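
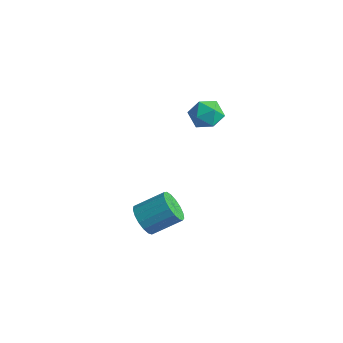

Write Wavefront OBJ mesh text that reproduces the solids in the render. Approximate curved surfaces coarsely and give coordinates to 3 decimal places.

v -1.474 -0.429 -1.94
v -0.975 -0.535 -2.31
v -0.347 0.264 -1.69
v -0.846 0.369 -1.32
v -1.122 -0.311 -2.449
v -0.494 0.488 -1.829
v -1.349 -0.115 -2.471
v -0.722 0.684 -1.851
v -1.605 0.01 -2.372
v -0.978 0.808 -1.752
v -1.831 0.033 -2.174
v -1.204 0.832 -1.554
v -1.976 -0.049 -1.922
v -1.348 0.75 -1.302
v -2.005 -0.218 -1.675
v -1.377 0.581 -1.055
v -1.912 -0.436 -1.488
v -1.285 0.363 -0.868
v -1.719 -0.652 -1.404
v -1.092 0.146 -0.784
v -1.47 -0.817 -1.444
v -0.843 -0.019 -0.824
v -1.222 -0.894 -1.597
v -0.594 -0.095 -0.977
v -1.031 -0.864 -1.828
v -0.404 -0.065 -1.209
v -0.942 -0.734 -2.086
v -0.314 0.065 -1.466
v -1.438 2.189 2.566
v -0.892 2.401 2.828
v -0.908 1.459 2.052
v -0.362 1.671 2.314
v -0.8 1.378 2.679
v -1.128 1.829 2.997
v -0.672 2.031 1.883
v -1 2.482 2.201
v -0.419 2.304 2.406
v -0.498 1.9 2.898
v -1.302 1.96 1.982
v -1.381 1.556 2.474
f 2 1 5
f 2 5 3
f 3 5 6
f 3 6 4
f 5 1 7
f 5 7 6
f 6 7 8
f 6 8 4
f 7 1 9
f 7 9 8
f 8 9 10
f 8 10 4
f 9 1 11
f 9 11 10
f 10 11 12
f 10 12 4
f 11 1 13
f 11 13 12
f 12 13 14
f 12 14 4
f 13 1 15
f 13 15 14
f 14 15 16
f 14 16 4
f 15 1 17
f 15 17 16
f 16 17 18
f 16 18 4
f 17 1 19
f 17 19 18
f 18 19 20
f 18 20 4
f 19 1 21
f 19 21 20
f 20 21 22
f 20 22 4
f 21 1 23
f 21 23 22
f 22 23 24
f 22 24 4
f 23 1 25
f 23 25 24
f 24 25 26
f 24 26 4
f 25 1 27
f 25 27 26
f 26 27 28
f 26 28 4
f 27 1 2
f 27 2 28
f 28 2 3
f 28 3 4
f 29 40 34
f 29 34 30
f 29 30 36
f 29 36 39
f 29 39 40
f 30 34 38
f 34 40 33
f 40 39 31
f 39 36 35
f 36 30 37
f 32 38 33
f 32 33 31
f 32 31 35
f 32 35 37
f 32 37 38
f 33 38 34
f 31 33 40
f 35 31 39
f 37 35 36
f 38 37 30



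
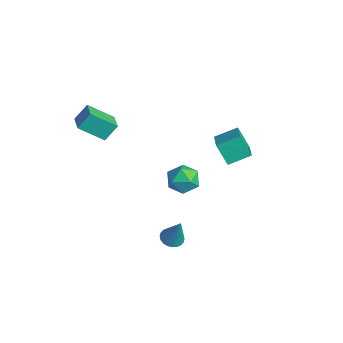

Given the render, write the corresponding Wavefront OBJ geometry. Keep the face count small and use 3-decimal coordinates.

v -4.369 -3.214 2.139
v -4.365 -2.513 2.987
v -3.863 -1.988 1.123
v -3.86 -1.287 1.971
v -3.32 -3.473 2.349
v -3.317 -2.772 3.197
v -2.815 -2.247 1.333
v -2.811 -1.546 2.181
v 2.166 -0.903 -2.719
v 2.572 -0.48 -2.921
v 2.734 -0.697 -1.141
v 2.381 -0.341 -2.87
v 2.157 -0.288 -2.796
v 1.934 -0.328 -2.71
v 1.746 -0.455 -2.626
v 1.623 -0.651 -2.556
v 1.582 -0.885 -2.511
v 1.63 -1.122 -2.497
v 1.759 -1.325 -2.518
v 1.951 -1.464 -2.568
v 2.175 -1.518 -2.642
v 2.397 -1.478 -2.728
v 2.585 -1.35 -2.812
v 2.708 -1.154 -2.882
v 2.749 -0.92 -2.927
v 2.701 -0.683 -2.941
v -0.933 2.847 1.202
v 0.431 2.276 1.865
v -0.682 4.022 1.697
v 0.682 3.451 2.361
v -0.262 3.169 0.099
v 1.102 2.598 0.763
v -0.011 4.344 0.595
v 1.353 3.773 1.258
v 3.274 -0.093 3.175
v 3.697 -0.227 2.411
v 2.583 -1.333 3.009
v 3.006 -1.467 2.245
v 3.45 -1.502 3.008
v 3.877 -0.735 3.11
v 2.403 -0.825 2.31
v 2.83 -0.058 2.412
v 3.158 -0.679 1.876
v 3.806 -1.097 2.308
v 2.474 -0.463 3.112
v 3.122 -0.881 3.544
f 2 4 1
f 5 2 1
f 1 4 3
f 3 5 1
f 2 8 4
f 6 2 5
f 6 8 2
f 4 8 3
f 7 5 3
f 3 8 7
f 7 6 5
f 8 6 7
f 10 9 12
f 10 12 11
f 12 9 13
f 12 13 11
f 13 9 14
f 13 14 11
f 14 9 15
f 14 15 11
f 15 9 16
f 15 16 11
f 16 9 17
f 16 17 11
f 17 9 18
f 17 18 11
f 18 9 19
f 18 19 11
f 19 9 20
f 19 20 11
f 20 9 21
f 20 21 11
f 21 9 22
f 21 22 11
f 22 9 23
f 22 23 11
f 23 9 24
f 23 24 11
f 24 9 25
f 24 25 11
f 25 9 26
f 25 26 11
f 26 9 10
f 26 10 11
f 28 30 27
f 31 28 27
f 27 30 29
f 29 31 27
f 28 34 30
f 32 28 31
f 32 34 28
f 30 34 29
f 33 31 29
f 29 34 33
f 33 32 31
f 34 32 33
f 35 46 40
f 35 40 36
f 35 36 42
f 35 42 45
f 35 45 46
f 36 40 44
f 40 46 39
f 46 45 37
f 45 42 41
f 42 36 43
f 38 44 39
f 38 39 37
f 38 37 41
f 38 41 43
f 38 43 44
f 39 44 40
f 37 39 46
f 41 37 45
f 43 41 42
f 44 43 36



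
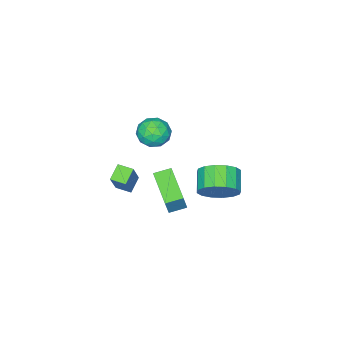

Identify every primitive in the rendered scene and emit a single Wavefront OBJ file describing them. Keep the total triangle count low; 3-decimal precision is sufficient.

v 1.012 4.127 -1.68
v 1.774 3.863 -0.962
v 0.931 3.109 -0.343
v 0.168 3.373 -1.06
v 1.526 4.316 -0.749
v 0.682 3.562 -0.13
v 1.139 4.719 -0.785
v 0.296 3.965 -0.166
v 0.719 4.963 -1.061
v -0.125 4.209 -0.442
v 0.377 4.983 -1.503
v -0.467 4.228 -0.884
v 0.205 4.773 -1.992
v -0.639 4.019 -1.373
v 0.249 4.391 -2.397
v -0.594 3.637 -1.778
v 0.498 3.938 -2.61
v -0.346 3.184 -1.991
v 0.884 3.535 -2.574
v 0.041 2.781 -1.955
v 1.305 3.291 -2.298
v 0.461 2.537 -1.679
v 1.647 3.272 -1.856
v 0.803 2.517 -1.237
v 1.819 3.481 -1.367
v 0.975 2.727 -0.748
v -1.505 -1.544 -2.467
v -0.725 -1.971 -2.06
v -1.935 -2.929 -3.1
v -1.155 -3.356 -2.693
v -1.889 -3.041 -2.129
v -1.623 -2.185 -1.738
v -1.037 -2.715 -3.422
v -0.771 -1.859 -3.031
v -0.436 -2.696 -2.65
v -0.963 -2.897 -1.852
v -1.697 -2.003 -3.308
v -2.224 -2.204 -2.51
v -1.077 -1.636 -2.208
v -1.583 -3.264 -2.952
v -2.014 -3.078 -2.62
v -1.556 -3.33 -2.381
v -1.605 -1.761 -2.019
v -1.147 -2.013 -1.78
v -1.831 -2.641 -1.82
v -1.513 -2.887 -3.38
v -1.055 -3.139 -3.141
v -1.104 -1.57 -2.779
v -0.646 -1.822 -2.54
v -0.829 -2.259 -3.34
v -0.449 -2.313 -2.316
v -0.702 -3.127 -2.688
v -0.632 -2.75 -3.116
v -0.476 -2.247 -2.886
v -0.759 -2.431 -1.846
v -1.012 -3.245 -2.218
v -1.443 -3.06 -1.887
v -1.287 -2.556 -1.657
v -0.589 -2.857 -2.193
v -1.648 -1.655 -2.942
v -1.901 -2.469 -3.314
v -1.373 -2.344 -3.503
v -1.217 -1.84 -3.273
v -1.958 -1.773 -2.472
v -2.211 -2.587 -2.844
v -2.184 -2.653 -2.274
v -2.028 -2.15 -2.044
v -2.071 -2.043 -2.967
v 1 1.222 -2.4
v 1.475 1.42 -1.195
v 1.945 2.909 -3.049
v 2.42 3.107 -1.844
v 1.76 0.713 -2.616
v 2.235 0.911 -1.411
v 2.705 2.4 -3.265
v 3.18 2.598 -2.06
v 1.553 -1.832 -3.603
v 2.393 -1.367 -2.034
v 1.262 -1.037 -3.683
v 2.102 -0.572 -2.114
v 2.358 -1.588 -4.106
v 3.198 -1.123 -2.537
v 2.067 -0.793 -4.186
v 2.907 -0.328 -2.617
f 2 1 5
f 2 5 3
f 3 5 6
f 3 6 4
f 5 1 7
f 5 7 6
f 6 7 8
f 6 8 4
f 7 1 9
f 7 9 8
f 8 9 10
f 8 10 4
f 9 1 11
f 9 11 10
f 10 11 12
f 10 12 4
f 11 1 13
f 11 13 12
f 12 13 14
f 12 14 4
f 13 1 15
f 13 15 14
f 14 15 16
f 14 16 4
f 15 1 17
f 15 17 16
f 16 17 18
f 16 18 4
f 17 1 19
f 17 19 18
f 18 19 20
f 18 20 4
f 19 1 21
f 19 21 20
f 20 21 22
f 20 22 4
f 21 1 23
f 21 23 22
f 22 23 24
f 22 24 4
f 23 1 25
f 23 25 24
f 24 25 26
f 24 26 4
f 25 1 2
f 25 2 26
f 26 2 3
f 26 3 4
f 27 64 43
f 64 38 67
f 43 67 32
f 64 67 43
f 27 43 39
f 43 32 44
f 39 44 28
f 43 44 39
f 27 39 48
f 39 28 49
f 48 49 34
f 39 49 48
f 27 48 60
f 48 34 63
f 60 63 37
f 48 63 60
f 27 60 64
f 60 37 68
f 64 68 38
f 60 68 64
f 28 44 55
f 44 32 58
f 55 58 36
f 44 58 55
f 32 67 45
f 67 38 66
f 45 66 31
f 67 66 45
f 38 68 65
f 68 37 61
f 65 61 29
f 68 61 65
f 37 63 62
f 63 34 50
f 62 50 33
f 63 50 62
f 34 49 54
f 49 28 51
f 54 51 35
f 49 51 54
f 30 56 42
f 56 36 57
f 42 57 31
f 56 57 42
f 30 42 40
f 42 31 41
f 40 41 29
f 42 41 40
f 30 40 47
f 40 29 46
f 47 46 33
f 40 46 47
f 30 47 52
f 47 33 53
f 52 53 35
f 47 53 52
f 30 52 56
f 52 35 59
f 56 59 36
f 52 59 56
f 31 57 45
f 57 36 58
f 45 58 32
f 57 58 45
f 29 41 65
f 41 31 66
f 65 66 38
f 41 66 65
f 33 46 62
f 46 29 61
f 62 61 37
f 46 61 62
f 35 53 54
f 53 33 50
f 54 50 34
f 53 50 54
f 36 59 55
f 59 35 51
f 55 51 28
f 59 51 55
f 70 72 69
f 73 70 69
f 69 72 71
f 71 73 69
f 70 76 72
f 74 70 73
f 74 76 70
f 72 76 71
f 75 73 71
f 71 76 75
f 75 74 73
f 76 74 75
f 78 80 77
f 81 78 77
f 77 80 79
f 79 81 77
f 78 84 80
f 82 78 81
f 82 84 78
f 80 84 79
f 83 81 79
f 79 84 83
f 83 82 81
f 84 82 83



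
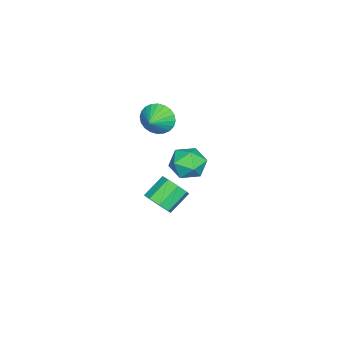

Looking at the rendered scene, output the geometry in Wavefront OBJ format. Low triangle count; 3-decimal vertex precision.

v 1.232 0.188 -2.64
v 1.645 -0.047 -1.997
v 0.701 0.536 -1.177
v 0.288 0.772 -1.82
v 1.816 0.506 -2.195
v 0.872 1.09 -1.375
v 1.644 0.874 -2.654
v 0.7 1.457 -1.834
v 1.231 0.839 -3.105
v 0.287 1.423 -2.284
v 0.819 0.424 -3.283
v -0.125 1.007 -2.463
v 0.648 -0.13 -3.085
v -0.296 0.454 -2.265
v 0.82 -0.497 -2.626
v -0.124 0.086 -1.806
v 1.233 -0.463 -2.176
v 0.289 0.121 -1.355
v 1.44 0.301 3.54
v 1.716 0.699 2.817
v 2.42 0.239 3.88
v 1.662 0.964 3.022
v 1.573 1.128 3.306
v 1.465 1.167 3.625
v 1.353 1.073 3.932
v 1.253 0.862 4.178
v 1.183 0.565 4.328
v 1.151 0.229 4.357
v 1.163 -0.097 4.262
v 1.218 -0.362 4.057
v 1.306 -0.526 3.773
v 1.414 -0.564 3.454
v 1.527 -0.471 3.148
v 1.626 -0.26 2.901
v 1.697 0.037 2.752
v 1.728 0.374 2.722
v 2.925 2.842 1.277
v 3.446 2.706 2.068
v 2.014 1.654 1.672
v 2.535 1.518 2.463
v 1.986 2.296 2.38
v 2.548 3.031 2.136
v 2.912 1.329 1.604
v 3.474 2.064 1.36
v 3.438 1.771 2.27
v 2.865 2.369 2.75
v 2.595 1.991 0.99
v 2.022 2.589 1.47
f 2 1 5
f 2 5 3
f 3 5 6
f 3 6 4
f 5 1 7
f 5 7 6
f 6 7 8
f 6 8 4
f 7 1 9
f 7 9 8
f 8 9 10
f 8 10 4
f 9 1 11
f 9 11 10
f 10 11 12
f 10 12 4
f 11 1 13
f 11 13 12
f 12 13 14
f 12 14 4
f 13 1 15
f 13 15 14
f 14 15 16
f 14 16 4
f 15 1 17
f 15 17 16
f 16 17 18
f 16 18 4
f 17 1 2
f 17 2 18
f 18 2 3
f 18 3 4
f 20 19 22
f 20 22 21
f 22 19 23
f 22 23 21
f 23 19 24
f 23 24 21
f 24 19 25
f 24 25 21
f 25 19 26
f 25 26 21
f 26 19 27
f 26 27 21
f 27 19 28
f 27 28 21
f 28 19 29
f 28 29 21
f 29 19 30
f 29 30 21
f 30 19 31
f 30 31 21
f 31 19 32
f 31 32 21
f 32 19 33
f 32 33 21
f 33 19 34
f 33 34 21
f 34 19 35
f 34 35 21
f 35 19 36
f 35 36 21
f 36 19 20
f 36 20 21
f 37 48 42
f 37 42 38
f 37 38 44
f 37 44 47
f 37 47 48
f 38 42 46
f 42 48 41
f 48 47 39
f 47 44 43
f 44 38 45
f 40 46 41
f 40 41 39
f 40 39 43
f 40 43 45
f 40 45 46
f 41 46 42
f 39 41 48
f 43 39 47
f 45 43 44
f 46 45 38



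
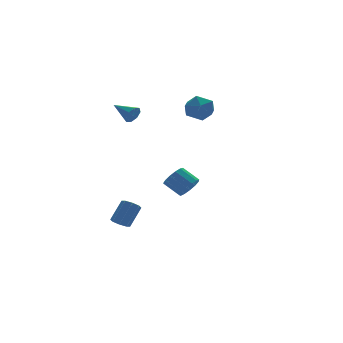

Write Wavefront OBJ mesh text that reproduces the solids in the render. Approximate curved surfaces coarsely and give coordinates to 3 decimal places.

v 0.3 2.072 3.634
v 0.833 2.749 3.644
v 1.327 1.271 3.136
v 1.86 1.948 3.146
v 1.588 1.602 3.888
v 0.953 2.097 4.195
v 1.207 1.923 2.585
v 0.572 2.418 2.892
v 1.393 2.657 2.996
v 1.629 2.459 3.801
v 0.531 1.561 2.979
v 0.767 1.363 3.784
v -1.238 -0.994 -0.533
v -1.044 -1.324 0.017
v -1.489 -0.577 0.623
v -1.682 -0.246 0.073
v -0.763 -1.087 -0.069
v -1.208 -0.34 0.537
v -0.633 -0.82 -0.303
v -1.078 -0.073 0.304
v -0.694 -0.609 -0.609
v -1.139 0.139 -0.003
v -0.929 -0.519 -0.891
v -1.374 0.228 -0.285
v -1.261 -0.58 -1.06
v -1.706 0.167 -0.454
v -1.586 -0.773 -1.061
v -2.031 -0.025 -0.455
v -1.8 -1.035 -0.895
v -2.245 -0.288 -0.289
v -1.836 -1.284 -0.614
v -2.281 -0.537 -0.007
v -1.681 -1.441 -0.307
v -2.126 -0.694 0.299
v -1.386 -1.456 -0.072
v -1.831 -0.709 0.534
v -3.326 1.992 -3.457
v -2.939 2.08 -3.793
v -2.147 2.395 -2.799
v -2.534 2.308 -2.463
v -3.157 2.405 -3.723
v -2.364 2.721 -2.729
v -3.474 2.489 -3.498
v -2.681 2.805 -2.503
v -3.704 2.282 -3.248
v -2.912 2.598 -2.254
v -3.713 1.905 -3.121
v -2.921 2.22 -2.127
v -3.496 1.579 -3.191
v -2.703 1.895 -2.197
v -3.179 1.495 -3.417
v -2.386 1.811 -2.422
v -2.948 1.702 -3.666
v -2.156 2.018 -2.672
v -2.621 1.937 3.543
v -2.274 1.925 3.943
v -3.059 3.043 3.957
v -2.124 2.107 3.614
v -2.265 2.19 3.242
v -2.615 2.124 3.047
v -2.968 1.949 3.143
v -3.118 1.766 3.473
v -2.976 1.684 3.844
v -2.627 1.749 4.039
f 1 12 6
f 1 6 2
f 1 2 8
f 1 8 11
f 1 11 12
f 2 6 10
f 6 12 5
f 12 11 3
f 11 8 7
f 8 2 9
f 4 10 5
f 4 5 3
f 4 3 7
f 4 7 9
f 4 9 10
f 5 10 6
f 3 5 12
f 7 3 11
f 9 7 8
f 10 9 2
f 14 13 17
f 14 17 15
f 15 17 18
f 15 18 16
f 17 13 19
f 17 19 18
f 18 19 20
f 18 20 16
f 19 13 21
f 19 21 20
f 20 21 22
f 20 22 16
f 21 13 23
f 21 23 22
f 22 23 24
f 22 24 16
f 23 13 25
f 23 25 24
f 24 25 26
f 24 26 16
f 25 13 27
f 25 27 26
f 26 27 28
f 26 28 16
f 27 13 29
f 27 29 28
f 28 29 30
f 28 30 16
f 29 13 31
f 29 31 30
f 30 31 32
f 30 32 16
f 31 13 33
f 31 33 32
f 32 33 34
f 32 34 16
f 33 13 35
f 33 35 34
f 34 35 36
f 34 36 16
f 35 13 14
f 35 14 36
f 36 14 15
f 36 15 16
f 38 37 41
f 38 41 39
f 39 41 42
f 39 42 40
f 41 37 43
f 41 43 42
f 42 43 44
f 42 44 40
f 43 37 45
f 43 45 44
f 44 45 46
f 44 46 40
f 45 37 47
f 45 47 46
f 46 47 48
f 46 48 40
f 47 37 49
f 47 49 48
f 48 49 50
f 48 50 40
f 49 37 51
f 49 51 50
f 50 51 52
f 50 52 40
f 51 37 53
f 51 53 52
f 52 53 54
f 52 54 40
f 53 37 38
f 53 38 54
f 54 38 39
f 54 39 40
f 56 55 58
f 56 58 57
f 58 55 59
f 58 59 57
f 59 55 60
f 59 60 57
f 60 55 61
f 60 61 57
f 61 55 62
f 61 62 57
f 62 55 63
f 62 63 57
f 63 55 64
f 63 64 57
f 64 55 56
f 64 56 57



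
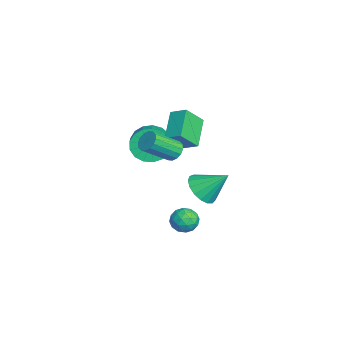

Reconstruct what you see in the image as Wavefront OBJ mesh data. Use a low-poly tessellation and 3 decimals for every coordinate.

v -0.18 -0.505 2.281
v -1.511 -0.132 3.199
v -0.62 0.332 1.303
v -1.952 0.704 2.221
v 0.272 0.176 2.659
v -1.06 0.548 3.577
v -0.169 1.012 1.681
v -1.5 1.385 2.599
v 1.074 -0.191 2.181
v 1.407 0.178 2.48
v 1.88 -1.061 3.479
v 1.546 -1.429 3.179
v 1.14 0.186 2.616
v 1.612 -1.053 3.615
v 0.855 0.094 2.636
v 1.327 -1.145 3.635
v 0.629 -0.075 2.534
v 1.101 -1.314 3.533
v 0.522 -0.275 2.337
v 0.994 -1.514 3.336
v 0.563 -0.452 2.098
v 1.035 -1.691 3.097
v 0.74 -0.559 1.881
v 1.213 -1.798 2.88
v 1.008 -0.567 1.745
v 1.48 -1.806 2.744
v 1.293 -0.475 1.725
v 1.765 -1.714 2.724
v 1.519 -0.306 1.827
v 1.991 -1.545 2.826
v 1.626 -0.106 2.024
v 2.098 -1.345 3.023
v 1.585 0.071 2.263
v 2.057 -1.168 3.262
v 0.769 0.576 -2.343
v 1.393 0.845 -2.598
v 1.347 -0.345 -1.902
v 1.971 -0.076 -2.157
v 1.629 0.256 -1.61
v 1.272 0.826 -1.883
v 1.468 -0.326 -2.617
v 1.111 0.244 -2.89
v 1.825 0.288 -2.767
v 1.924 0.647 -2.145
v 0.816 -0.147 -2.355
v 0.915 0.212 -1.733
v 1.03 0.792 -2.509
v 1.71 -0.292 -1.991
v 1.508 -0.096 -1.669
v 1.875 0.062 -1.819
v 0.959 0.78 -2.089
v 1.326 0.938 -2.239
v 1.464 0.592 -1.658
v 1.414 -0.438 -2.261
v 1.781 -0.28 -2.411
v 0.865 0.438 -2.681
v 1.232 0.596 -2.831
v 1.276 -0.092 -2.842
v 1.651 0.622 -2.759
v 1.991 0.08 -2.499
v 1.695 -0.066 -2.77
v 1.485 0.268 -2.93
v 1.709 0.834 -2.393
v 2.049 0.292 -2.134
v 1.848 0.487 -1.812
v 1.638 0.822 -1.973
v 1.963 0.506 -2.492
v 0.691 0.208 -2.366
v 1.031 -0.334 -2.107
v 1.102 -0.322 -2.527
v 0.892 0.013 -2.688
v 0.749 0.42 -2.001
v 1.089 -0.122 -1.741
v 1.255 0.232 -1.57
v 1.045 0.566 -1.73
v 0.777 -0.006 -2.008
v 2.77 0.889 0.688
v 3.279 1.305 0.074
v 3.11 2.011 1.732
v 2.888 1.476 0.017
v 2.47 1.513 0.114
v 2.121 1.407 0.342
v 1.92 1.182 0.65
v 1.914 0.89 0.966
v 2.104 0.597 1.219
v 2.447 0.372 1.35
v 2.863 0.264 1.33
v 3.259 0.3 1.163
v 3.542 0.471 0.887
v 3.649 0.737 0.565
v 3.554 1.038 0.272
v -3.566 -0.895 0.046
v -3.188 -0.349 -0.674
v -1.396 -0.498 0.153
v -1.774 -1.045 0.874
v -3.312 -0.035 -0.349
v -1.52 -0.184 0.479
v -3.495 0.082 0.067
v -1.702 -0.067 0.895
v -3.693 -0.025 0.478
v -1.901 -0.174 1.306
v -3.863 -0.331 0.79
v -2.071 -0.48 1.618
v -3.965 -0.767 0.932
v -2.172 -0.916 1.76
v -3.975 -1.232 0.871
v -2.183 -1.381 1.699
v -3.892 -1.62 0.621
v -2.099 -1.769 1.448
v -3.734 -1.842 0.239
v -1.941 -1.991 1.067
v -3.538 -1.847 -0.187
v -1.745 -1.996 0.641
v -3.348 -1.634 -0.56
v -1.555 -1.783 0.268
v -3.208 -1.252 -0.794
v -1.416 -1.401 0.034
v -3.15 -0.789 -0.835
v -1.358 -0.938 -0.007
f 2 4 1
f 5 2 1
f 1 4 3
f 3 5 1
f 2 8 4
f 6 2 5
f 6 8 2
f 4 8 3
f 7 5 3
f 3 8 7
f 7 6 5
f 8 6 7
f 10 9 13
f 10 13 11
f 11 13 14
f 11 14 12
f 13 9 15
f 13 15 14
f 14 15 16
f 14 16 12
f 15 9 17
f 15 17 16
f 16 17 18
f 16 18 12
f 17 9 19
f 17 19 18
f 18 19 20
f 18 20 12
f 19 9 21
f 19 21 20
f 20 21 22
f 20 22 12
f 21 9 23
f 21 23 22
f 22 23 24
f 22 24 12
f 23 9 25
f 23 25 24
f 24 25 26
f 24 26 12
f 25 9 27
f 25 27 26
f 26 27 28
f 26 28 12
f 27 9 29
f 27 29 28
f 28 29 30
f 28 30 12
f 29 9 31
f 29 31 30
f 30 31 32
f 30 32 12
f 31 9 33
f 31 33 32
f 32 33 34
f 32 34 12
f 33 9 10
f 33 10 34
f 34 10 11
f 34 11 12
f 35 72 51
f 72 46 75
f 51 75 40
f 72 75 51
f 35 51 47
f 51 40 52
f 47 52 36
f 51 52 47
f 35 47 56
f 47 36 57
f 56 57 42
f 47 57 56
f 35 56 68
f 56 42 71
f 68 71 45
f 56 71 68
f 35 68 72
f 68 45 76
f 72 76 46
f 68 76 72
f 36 52 63
f 52 40 66
f 63 66 44
f 52 66 63
f 40 75 53
f 75 46 74
f 53 74 39
f 75 74 53
f 46 76 73
f 76 45 69
f 73 69 37
f 76 69 73
f 45 71 70
f 71 42 58
f 70 58 41
f 71 58 70
f 42 57 62
f 57 36 59
f 62 59 43
f 57 59 62
f 38 64 50
f 64 44 65
f 50 65 39
f 64 65 50
f 38 50 48
f 50 39 49
f 48 49 37
f 50 49 48
f 38 48 55
f 48 37 54
f 55 54 41
f 48 54 55
f 38 55 60
f 55 41 61
f 60 61 43
f 55 61 60
f 38 60 64
f 60 43 67
f 64 67 44
f 60 67 64
f 39 65 53
f 65 44 66
f 53 66 40
f 65 66 53
f 37 49 73
f 49 39 74
f 73 74 46
f 49 74 73
f 41 54 70
f 54 37 69
f 70 69 45
f 54 69 70
f 43 61 62
f 61 41 58
f 62 58 42
f 61 58 62
f 44 67 63
f 67 43 59
f 63 59 36
f 67 59 63
f 78 77 80
f 78 80 79
f 80 77 81
f 80 81 79
f 81 77 82
f 81 82 79
f 82 77 83
f 82 83 79
f 83 77 84
f 83 84 79
f 84 77 85
f 84 85 79
f 85 77 86
f 85 86 79
f 86 77 87
f 86 87 79
f 87 77 88
f 87 88 79
f 88 77 89
f 88 89 79
f 89 77 90
f 89 90 79
f 90 77 91
f 90 91 79
f 91 77 78
f 91 78 79
f 93 92 96
f 93 96 94
f 94 96 97
f 94 97 95
f 96 92 98
f 96 98 97
f 97 98 99
f 97 99 95
f 98 92 100
f 98 100 99
f 99 100 101
f 99 101 95
f 100 92 102
f 100 102 101
f 101 102 103
f 101 103 95
f 102 92 104
f 102 104 103
f 103 104 105
f 103 105 95
f 104 92 106
f 104 106 105
f 105 106 107
f 105 107 95
f 106 92 108
f 106 108 107
f 107 108 109
f 107 109 95
f 108 92 110
f 108 110 109
f 109 110 111
f 109 111 95
f 110 92 112
f 110 112 111
f 111 112 113
f 111 113 95
f 112 92 114
f 112 114 113
f 113 114 115
f 113 115 95
f 114 92 116
f 114 116 115
f 115 116 117
f 115 117 95
f 116 92 118
f 116 118 117
f 117 118 119
f 117 119 95
f 118 92 93
f 118 93 119
f 119 93 94
f 119 94 95



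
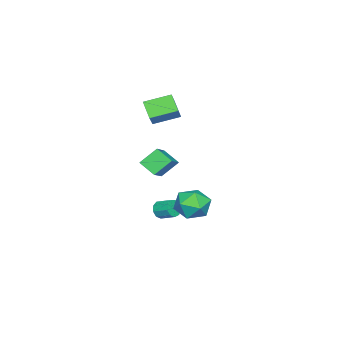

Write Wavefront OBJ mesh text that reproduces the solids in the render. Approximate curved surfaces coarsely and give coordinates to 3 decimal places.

v -2.322 -1.962 2.498
v -2.911 -2.658 3.353
v -3.198 -0.644 2.966
v -3.787 -1.34 3.821
v -1.273 -1.62 3.499
v -1.862 -2.316 4.354
v -2.149 -0.302 3.967
v -2.738 -0.998 4.822
v -1.188 0.201 0.495
v -1.34 -0.76 1.128
v 0.524 0.619 1.543
v 0.372 -0.341 2.175
v -0.472 -0.499 -0.395
v -0.624 -1.459 0.237
v 1.24 -0.08 0.652
v 1.088 -1.041 1.285
v -1.552 -1.147 -3.788
v -1.276 -0.949 -4.294
v -1.173 -0.034 -3.879
v -1.448 -0.233 -3.372
v -1.688 -0.889 -4.323
v -1.584 0.026 -3.908
v -2.036 -0.95 -4.101
v -1.933 -0.035 -3.686
v -2.158 -1.103 -3.733
v -2.054 -0.189 -3.317
v -1.996 -1.278 -3.39
v -1.892 -0.363 -2.975
v -1.626 -1.391 -3.233
v -1.522 -0.476 -2.818
v -1.222 -1.39 -3.336
v -1.118 -0.475 -2.921
v -0.972 -1.276 -3.65
v -0.868 -0.361 -3.235
v -0.993 -1.101 -4.029
v -0.889 -0.187 -3.613
v 0.944 2.86 -1.937
v 1.624 2.836 -1.042
v 0.256 1.244 -1.458
v 0.936 1.22 -0.563
v 0.089 1.959 -0.606
v 0.514 2.958 -0.902
v 1.366 1.122 -1.598
v 1.791 2.121 -1.894
v 1.885 1.762 -0.832
v 1.096 2.279 -0.219
v 0.784 1.801 -2.281
v -0.005 2.318 -1.668
f 2 4 1
f 5 2 1
f 1 4 3
f 3 5 1
f 2 8 4
f 6 2 5
f 6 8 2
f 4 8 3
f 7 5 3
f 3 8 7
f 7 6 5
f 8 6 7
f 10 12 9
f 13 10 9
f 9 12 11
f 11 13 9
f 10 16 12
f 14 10 13
f 14 16 10
f 12 16 11
f 15 13 11
f 11 16 15
f 15 14 13
f 16 14 15
f 18 17 21
f 18 21 19
f 19 21 22
f 19 22 20
f 21 17 23
f 21 23 22
f 22 23 24
f 22 24 20
f 23 17 25
f 23 25 24
f 24 25 26
f 24 26 20
f 25 17 27
f 25 27 26
f 26 27 28
f 26 28 20
f 27 17 29
f 27 29 28
f 28 29 30
f 28 30 20
f 29 17 31
f 29 31 30
f 30 31 32
f 30 32 20
f 31 17 33
f 31 33 32
f 32 33 34
f 32 34 20
f 33 17 35
f 33 35 34
f 34 35 36
f 34 36 20
f 35 17 18
f 35 18 36
f 36 18 19
f 36 19 20
f 37 48 42
f 37 42 38
f 37 38 44
f 37 44 47
f 37 47 48
f 38 42 46
f 42 48 41
f 48 47 39
f 47 44 43
f 44 38 45
f 40 46 41
f 40 41 39
f 40 39 43
f 40 43 45
f 40 45 46
f 41 46 42
f 39 41 48
f 43 39 47
f 45 43 44
f 46 45 38



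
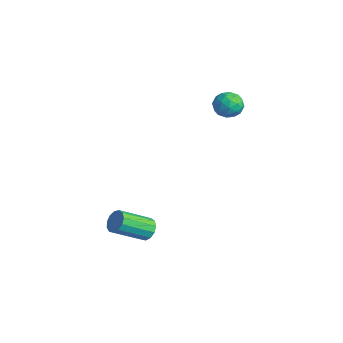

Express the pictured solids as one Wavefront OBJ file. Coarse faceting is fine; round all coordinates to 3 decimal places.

v 0.156 -2.413 -1.861
v 0.504 -2.195 -1.495
v 0.432 -3.53 -0.633
v 0.084 -3.747 -0.999
v 0.219 -2.119 -1.4
v 0.147 -3.454 -0.539
v -0.086 -2.136 -1.452
v -0.158 -3.47 -0.59
v -0.314 -2.241 -1.633
v -0.386 -3.575 -0.772
v -0.393 -2.4 -1.887
v -0.465 -3.735 -1.026
v -0.298 -2.563 -2.132
v -0.37 -3.898 -1.271
v -0.059 -2.679 -2.291
v -0.13 -4.014 -1.43
v 0.249 -2.71 -2.314
v 0.177 -4.045 -1.453
v 0.527 -2.647 -2.192
v 0.455 -3.981 -1.331
v 0.687 -2.509 -1.966
v 0.615 -3.844 -1.104
v 0.679 -2.341 -1.705
v 0.607 -3.675 -0.844
v -2.196 2.265 3.264
v -1.627 2.417 3.612
v -1.633 1.523 2.668
v -1.064 1.675 3.016
v -1.579 1.35 3.327
v -1.927 1.809 3.695
v -1.333 2.131 2.585
v -1.681 2.59 2.953
v -1.094 2.334 3.192
v -1.246 1.851 3.651
v -2.014 2.089 2.629
v -2.166 1.606 3.088
v -1.961 2.406 3.49
v -1.299 1.534 2.79
v -1.602 1.343 2.973
v -1.268 1.432 3.177
v -2.137 2.049 3.539
v -1.803 2.138 3.744
v -1.774 1.51 3.576
v -1.457 1.802 2.536
v -1.123 1.891 2.741
v -1.992 2.508 3.103
v -1.658 2.597 3.307
v -1.486 2.43 2.704
v -1.313 2.447 3.448
v -0.983 2.011 3.098
v -1.141 2.279 2.844
v -1.345 2.549 3.06
v -1.403 2.163 3.718
v -1.072 1.727 3.367
v -1.374 1.536 3.55
v -1.579 1.805 3.767
v -1.089 2.114 3.471
v -2.188 2.213 2.913
v -1.857 1.777 2.562
v -1.681 2.135 2.513
v -1.886 2.404 2.73
v -2.277 1.929 3.182
v -1.947 1.493 2.832
v -1.915 1.391 3.22
v -2.119 1.661 3.436
v -2.171 1.826 2.809
f 2 1 5
f 2 5 3
f 3 5 6
f 3 6 4
f 5 1 7
f 5 7 6
f 6 7 8
f 6 8 4
f 7 1 9
f 7 9 8
f 8 9 10
f 8 10 4
f 9 1 11
f 9 11 10
f 10 11 12
f 10 12 4
f 11 1 13
f 11 13 12
f 12 13 14
f 12 14 4
f 13 1 15
f 13 15 14
f 14 15 16
f 14 16 4
f 15 1 17
f 15 17 16
f 16 17 18
f 16 18 4
f 17 1 19
f 17 19 18
f 18 19 20
f 18 20 4
f 19 1 21
f 19 21 20
f 20 21 22
f 20 22 4
f 21 1 23
f 21 23 22
f 22 23 24
f 22 24 4
f 23 1 2
f 23 2 24
f 24 2 3
f 24 3 4
f 25 62 41
f 62 36 65
f 41 65 30
f 62 65 41
f 25 41 37
f 41 30 42
f 37 42 26
f 41 42 37
f 25 37 46
f 37 26 47
f 46 47 32
f 37 47 46
f 25 46 58
f 46 32 61
f 58 61 35
f 46 61 58
f 25 58 62
f 58 35 66
f 62 66 36
f 58 66 62
f 26 42 53
f 42 30 56
f 53 56 34
f 42 56 53
f 30 65 43
f 65 36 64
f 43 64 29
f 65 64 43
f 36 66 63
f 66 35 59
f 63 59 27
f 66 59 63
f 35 61 60
f 61 32 48
f 60 48 31
f 61 48 60
f 32 47 52
f 47 26 49
f 52 49 33
f 47 49 52
f 28 54 40
f 54 34 55
f 40 55 29
f 54 55 40
f 28 40 38
f 40 29 39
f 38 39 27
f 40 39 38
f 28 38 45
f 38 27 44
f 45 44 31
f 38 44 45
f 28 45 50
f 45 31 51
f 50 51 33
f 45 51 50
f 28 50 54
f 50 33 57
f 54 57 34
f 50 57 54
f 29 55 43
f 55 34 56
f 43 56 30
f 55 56 43
f 27 39 63
f 39 29 64
f 63 64 36
f 39 64 63
f 31 44 60
f 44 27 59
f 60 59 35
f 44 59 60
f 33 51 52
f 51 31 48
f 52 48 32
f 51 48 52
f 34 57 53
f 57 33 49
f 53 49 26
f 57 49 53



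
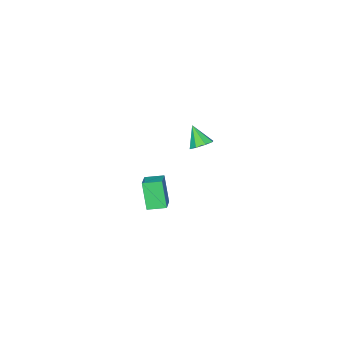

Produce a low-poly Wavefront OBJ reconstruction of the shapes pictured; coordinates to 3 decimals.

v 4.029 0.073 3.131
v 4.664 -0.186 3.056
v 3.811 -0.753 4.149
v 4.651 0.226 3.387
v 4.273 0.548 3.568
v 3.753 0.592 3.492
v 3.394 0.332 3.205
v 3.407 -0.079 2.874
v 3.784 -0.401 2.693
v 4.305 -0.445 2.769
v 2.586 -3.449 -4.675
v 2.206 -4.126 -3.007
v 3.535 -2.779 -4.186
v 3.155 -3.456 -2.518
v 3.285 -4.304 -4.862
v 2.905 -4.981 -3.194
v 4.234 -3.634 -4.373
v 3.854 -4.311 -2.705
f 2 1 4
f 2 4 3
f 4 1 5
f 4 5 3
f 5 1 6
f 5 6 3
f 6 1 7
f 6 7 3
f 7 1 8
f 7 8 3
f 8 1 9
f 8 9 3
f 9 1 10
f 9 10 3
f 10 1 2
f 10 2 3
f 12 14 11
f 15 12 11
f 11 14 13
f 13 15 11
f 12 18 14
f 16 12 15
f 16 18 12
f 14 18 13
f 17 15 13
f 13 18 17
f 17 16 15
f 18 16 17



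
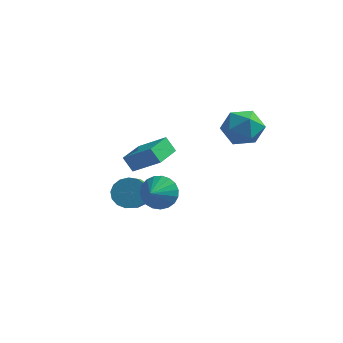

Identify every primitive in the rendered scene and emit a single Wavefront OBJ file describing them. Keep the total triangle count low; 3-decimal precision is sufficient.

v 2.087 3.96 2.633
v 3.077 3.841 3.335
v 2.543 2.279 1.705
v 3.533 2.16 2.407
v 2.421 2.033 2.893
v 2.139 3.071 3.466
v 3.481 3.049 1.574
v 3.199 4.087 2.147
v 3.938 3.277 2.681
v 3.283 2.65 3.496
v 2.337 3.47 1.544
v 1.682 2.843 2.359
v 0.56 -3.1 1.211
v 0.93 -2.659 2.016
v 0.48 -4.16 1.829
v 0.526 -2.6 2.065
v 0.127 -2.627 1.965
v -0.197 -2.737 1.736
v -0.389 -2.909 1.415
v -0.418 -3.114 1.06
v -0.278 -3.317 0.73
v 0.008 -3.482 0.484
v 0.389 -3.581 0.363
v 0.799 -3.597 0.389
v 1.168 -3.527 0.557
v 1.433 -3.383 0.838
v 1.546 -3.19 1.184
v 1.489 -2.982 1.534
v 1.271 -2.794 1.829
v -3.233 2.041 -0.416
v -1.661 1.857 0.723
v -2.976 3.678 -0.505
v -1.404 3.494 0.634
v -2.656 1.906 -1.234
v -1.084 1.722 -0.095
v -2.399 3.543 -1.323
v -0.827 3.359 -0.184
v -1.578 -1.006 -0.718
v -0.732 -0.683 -0.556
v -0.416 -1.99 0.4
v -1.262 -2.314 0.238
v -0.976 -0.507 -0.234
v -0.659 -1.814 0.721
v -1.357 -0.445 -0.023
v -1.041 -1.753 0.932
v -1.79 -0.512 0.029
v -1.473 -1.819 0.984
v -2.173 -0.692 -0.09
v -1.857 -1.999 0.865
v -2.421 -0.944 -0.353
v -2.104 -2.252 0.602
v -2.475 -1.21 -0.7
v -2.159 -2.518 0.256
v -2.324 -1.43 -1.05
v -2.008 -2.737 -0.095
v -2.002 -1.552 -1.325
v -1.686 -2.86 -0.369
v -1.583 -1.55 -1.46
v -1.267 -2.857 -0.505
v -1.163 -1.423 -1.425
v -0.846 -2.73 -0.47
v -0.838 -1.2 -1.228
v -0.521 -2.508 -0.273
v -0.683 -0.933 -0.915
v -0.366 -2.241 0.041
f 1 12 6
f 1 6 2
f 1 2 8
f 1 8 11
f 1 11 12
f 2 6 10
f 6 12 5
f 12 11 3
f 11 8 7
f 8 2 9
f 4 10 5
f 4 5 3
f 4 3 7
f 4 7 9
f 4 9 10
f 5 10 6
f 3 5 12
f 7 3 11
f 9 7 8
f 10 9 2
f 14 13 16
f 14 16 15
f 16 13 17
f 16 17 15
f 17 13 18
f 17 18 15
f 18 13 19
f 18 19 15
f 19 13 20
f 19 20 15
f 20 13 21
f 20 21 15
f 21 13 22
f 21 22 15
f 22 13 23
f 22 23 15
f 23 13 24
f 23 24 15
f 24 13 25
f 24 25 15
f 25 13 26
f 25 26 15
f 26 13 27
f 26 27 15
f 27 13 28
f 27 28 15
f 28 13 29
f 28 29 15
f 29 13 14
f 29 14 15
f 31 33 30
f 34 31 30
f 30 33 32
f 32 34 30
f 31 37 33
f 35 31 34
f 35 37 31
f 33 37 32
f 36 34 32
f 32 37 36
f 36 35 34
f 37 35 36
f 39 38 42
f 39 42 40
f 40 42 43
f 40 43 41
f 42 38 44
f 42 44 43
f 43 44 45
f 43 45 41
f 44 38 46
f 44 46 45
f 45 46 47
f 45 47 41
f 46 38 48
f 46 48 47
f 47 48 49
f 47 49 41
f 48 38 50
f 48 50 49
f 49 50 51
f 49 51 41
f 50 38 52
f 50 52 51
f 51 52 53
f 51 53 41
f 52 38 54
f 52 54 53
f 53 54 55
f 53 55 41
f 54 38 56
f 54 56 55
f 55 56 57
f 55 57 41
f 56 38 58
f 56 58 57
f 57 58 59
f 57 59 41
f 58 38 60
f 58 60 59
f 59 60 61
f 59 61 41
f 60 38 62
f 60 62 61
f 61 62 63
f 61 63 41
f 62 38 64
f 62 64 63
f 63 64 65
f 63 65 41
f 64 38 39
f 64 39 65
f 65 39 40
f 65 40 41



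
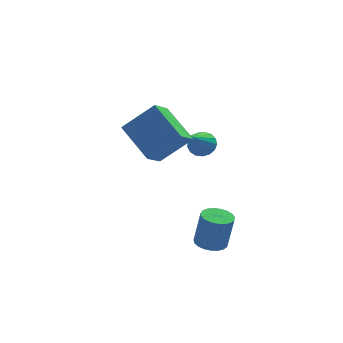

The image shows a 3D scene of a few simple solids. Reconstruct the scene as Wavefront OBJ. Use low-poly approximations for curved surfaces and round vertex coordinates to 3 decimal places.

v 0.165 -3.953 -4.108
v 0.847 -4.24 -4.227
v 1.138 -4.255 -2.532
v 0.455 -3.967 -2.412
v 0.904 -3.934 -4.234
v 1.194 -3.948 -2.539
v 0.833 -3.631 -4.219
v 1.123 -3.645 -2.524
v 0.646 -3.383 -4.185
v 0.937 -3.397 -2.49
v 0.376 -3.234 -4.138
v 0.667 -3.248 -2.443
v 0.07 -3.209 -4.085
v 0.361 -3.224 -2.39
v -0.22 -3.313 -4.036
v 0.071 -3.327 -2.341
v -0.444 -3.527 -4
v -0.153 -3.542 -2.304
v -0.562 -3.815 -3.982
v -0.271 -3.83 -2.287
v -0.555 -4.127 -3.986
v -0.264 -4.142 -2.291
v -0.423 -4.409 -4.011
v -0.132 -4.423 -2.315
v -0.19 -4.612 -4.052
v 0.101 -4.626 -2.357
v 0.105 -4.7 -4.104
v 0.396 -4.715 -2.409
v 0.41 -4.66 -4.156
v 0.701 -4.674 -2.46
v 0.672 -4.497 -4.199
v 0.963 -4.512 -2.504
v 0.237 0.625 -0.636
v 0.685 0.862 -0.153
v -0.517 -0.785 0.756
v 0.412 1.051 -0.109
v 0.099 1.143 -0.185
v -0.182 1.116 -0.365
v -0.368 0.977 -0.607
v -0.415 0.757 -0.855
v -0.312 0.507 -1.053
v -0.084 0.284 -1.156
v 0.217 0.139 -1.139
v 0.524 0.106 -1.007
v 0.764 0.191 -0.79
v 0.884 0.376 -0.538
v 0.855 0.619 -0.308
v -2.483 -2.932 0.723
v -3.488 -1.335 1.795
v -1.873 -2.059 -0.005
v -2.878 -0.462 1.067
v -1.022 -2.878 2.013
v -2.027 -1.281 3.085
v -0.412 -2.005 1.285
v -1.417 -0.408 2.357
f 2 1 5
f 2 5 3
f 3 5 6
f 3 6 4
f 5 1 7
f 5 7 6
f 6 7 8
f 6 8 4
f 7 1 9
f 7 9 8
f 8 9 10
f 8 10 4
f 9 1 11
f 9 11 10
f 10 11 12
f 10 12 4
f 11 1 13
f 11 13 12
f 12 13 14
f 12 14 4
f 13 1 15
f 13 15 14
f 14 15 16
f 14 16 4
f 15 1 17
f 15 17 16
f 16 17 18
f 16 18 4
f 17 1 19
f 17 19 18
f 18 19 20
f 18 20 4
f 19 1 21
f 19 21 20
f 20 21 22
f 20 22 4
f 21 1 23
f 21 23 22
f 22 23 24
f 22 24 4
f 23 1 25
f 23 25 24
f 24 25 26
f 24 26 4
f 25 1 27
f 25 27 26
f 26 27 28
f 26 28 4
f 27 1 29
f 27 29 28
f 28 29 30
f 28 30 4
f 29 1 31
f 29 31 30
f 30 31 32
f 30 32 4
f 31 1 2
f 31 2 32
f 32 2 3
f 32 3 4
f 34 33 36
f 34 36 35
f 36 33 37
f 36 37 35
f 37 33 38
f 37 38 35
f 38 33 39
f 38 39 35
f 39 33 40
f 39 40 35
f 40 33 41
f 40 41 35
f 41 33 42
f 41 42 35
f 42 33 43
f 42 43 35
f 43 33 44
f 43 44 35
f 44 33 45
f 44 45 35
f 45 33 46
f 45 46 35
f 46 33 47
f 46 47 35
f 47 33 34
f 47 34 35
f 49 51 48
f 52 49 48
f 48 51 50
f 50 52 48
f 49 55 51
f 53 49 52
f 53 55 49
f 51 55 50
f 54 52 50
f 50 55 54
f 54 53 52
f 55 53 54



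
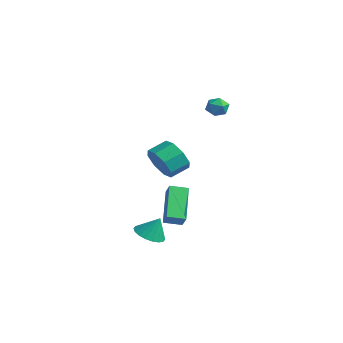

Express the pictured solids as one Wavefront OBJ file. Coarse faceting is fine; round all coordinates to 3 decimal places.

v 0.363 1.139 3.813
v 0.996 1.192 3.723
v 0.384 0.188 3.397
v 1.017 0.241 3.307
v 0.78 0.192 3.901
v 0.768 0.78 4.158
v 0.612 0.6 2.962
v 0.6 1.188 3.219
v 1.15 0.859 3.197
v 1.254 0.607 3.777
v 0.126 0.773 3.343
v 0.23 0.521 3.923
v 0.305 -2.252 -3.697
v -1 -1.178 -2.352
v 0.776 -1.429 -3.897
v -0.528 -0.355 -2.552
v 0.848 -2.405 -3.048
v -0.456 -1.331 -1.703
v 1.32 -1.582 -3.248
v 0.015 -0.508 -1.903
v 0.819 -2.802 0.609
v 1.351 -2.502 -0.171
v 1.433 -1.498 0.272
v 0.901 -1.798 1.051
v 0.607 -2.397 -0.27
v 0.689 -1.393 0.173
v -0.013 -2.53 0.146
v 0.069 -1.526 0.589
v -0.145 -2.822 0.832
v -0.063 -1.818 1.275
v 0.287 -3.102 1.388
v 0.369 -2.098 1.831
v 1.031 -3.207 1.487
v 1.113 -2.203 1.93
v 1.651 -3.074 1.071
v 1.733 -2.07 1.514
v 1.783 -2.782 0.385
v 1.865 -1.778 0.828
v 1.697 -3.993 -3.429
v 2.377 -3.658 -3.767
v 2.023 -3.587 -2.371
v 2.129 -3.386 -3.795
v 1.796 -3.234 -3.751
v 1.442 -3.232 -3.643
v 1.14 -3.381 -3.492
v 0.947 -3.651 -3.33
v 0.903 -3.989 -3.187
v 1.017 -4.328 -3.092
v 1.265 -4.6 -3.064
v 1.598 -4.752 -3.108
v 1.952 -4.754 -3.216
v 2.254 -4.605 -3.366
v 2.447 -4.335 -3.529
v 2.491 -3.997 -3.672
f 1 12 6
f 1 6 2
f 1 2 8
f 1 8 11
f 1 11 12
f 2 6 10
f 6 12 5
f 12 11 3
f 11 8 7
f 8 2 9
f 4 10 5
f 4 5 3
f 4 3 7
f 4 7 9
f 4 9 10
f 5 10 6
f 3 5 12
f 7 3 11
f 9 7 8
f 10 9 2
f 14 16 13
f 17 14 13
f 13 16 15
f 15 17 13
f 14 20 16
f 18 14 17
f 18 20 14
f 16 20 15
f 19 17 15
f 15 20 19
f 19 18 17
f 20 18 19
f 22 21 25
f 22 25 23
f 23 25 26
f 23 26 24
f 25 21 27
f 25 27 26
f 26 27 28
f 26 28 24
f 27 21 29
f 27 29 28
f 28 29 30
f 28 30 24
f 29 21 31
f 29 31 30
f 30 31 32
f 30 32 24
f 31 21 33
f 31 33 32
f 32 33 34
f 32 34 24
f 33 21 35
f 33 35 34
f 34 35 36
f 34 36 24
f 35 21 37
f 35 37 36
f 36 37 38
f 36 38 24
f 37 21 22
f 37 22 38
f 38 22 23
f 38 23 24
f 40 39 42
f 40 42 41
f 42 39 43
f 42 43 41
f 43 39 44
f 43 44 41
f 44 39 45
f 44 45 41
f 45 39 46
f 45 46 41
f 46 39 47
f 46 47 41
f 47 39 48
f 47 48 41
f 48 39 49
f 48 49 41
f 49 39 50
f 49 50 41
f 50 39 51
f 50 51 41
f 51 39 52
f 51 52 41
f 52 39 53
f 52 53 41
f 53 39 54
f 53 54 41
f 54 39 40
f 54 40 41



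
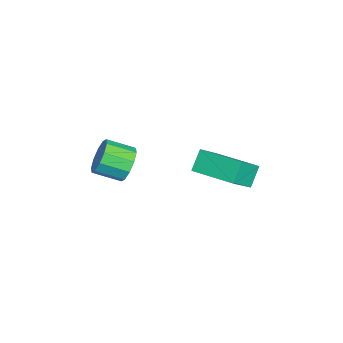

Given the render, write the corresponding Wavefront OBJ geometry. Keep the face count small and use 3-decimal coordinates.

v 1.32 -1.54 -1.532
v 1.833 -1.345 -0.844
v 1.594 -2.566 -0.32
v 1.08 -2.76 -1.008
v 1.325 -1.193 -0.723
v 1.086 -2.414 -0.199
v 0.815 -1.174 -0.911
v 0.576 -2.394 -0.387
v 0.498 -1.294 -1.336
v 0.258 -2.515 -0.812
v 0.495 -1.508 -1.836
v 0.255 -2.729 -1.312
v 0.806 -1.734 -2.22
v 0.567 -2.955 -1.696
v 1.314 -1.886 -2.341
v 1.075 -3.107 -1.817
v 1.824 -1.906 -2.153
v 1.585 -3.126 -1.629
v 2.142 -1.785 -1.728
v 1.902 -3.006 -1.204
v 2.145 -1.571 -1.228
v 1.905 -2.792 -0.704
v 0.967 2.31 -1.583
v 2.021 1.407 -0.129
v 2.17 3.903 -1.467
v 3.225 3 -0.013
v 1.635 1.86 -2.347
v 2.69 0.957 -0.893
v 2.839 3.453 -2.231
v 3.893 2.55 -0.777
f 2 1 5
f 2 5 3
f 3 5 6
f 3 6 4
f 5 1 7
f 5 7 6
f 6 7 8
f 6 8 4
f 7 1 9
f 7 9 8
f 8 9 10
f 8 10 4
f 9 1 11
f 9 11 10
f 10 11 12
f 10 12 4
f 11 1 13
f 11 13 12
f 12 13 14
f 12 14 4
f 13 1 15
f 13 15 14
f 14 15 16
f 14 16 4
f 15 1 17
f 15 17 16
f 16 17 18
f 16 18 4
f 17 1 19
f 17 19 18
f 18 19 20
f 18 20 4
f 19 1 21
f 19 21 20
f 20 21 22
f 20 22 4
f 21 1 2
f 21 2 22
f 22 2 3
f 22 3 4
f 24 26 23
f 27 24 23
f 23 26 25
f 25 27 23
f 24 30 26
f 28 24 27
f 28 30 24
f 26 30 25
f 29 27 25
f 25 30 29
f 29 28 27
f 30 28 29



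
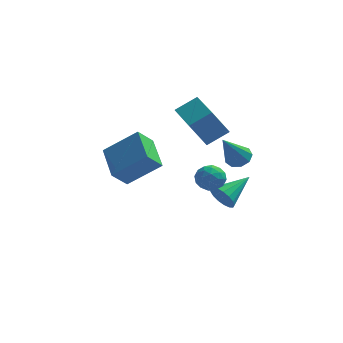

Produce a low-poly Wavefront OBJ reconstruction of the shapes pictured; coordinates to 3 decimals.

v -2.178 -0.1 -0.457
v -0.617 0.007 0.757
v -2.763 1.57 0.147
v -1.202 1.678 1.361
v -1.558 0.422 -1.301
v 0.003 0.53 -0.087
v -2.143 2.093 -0.697
v -0.582 2.2 0.517
v 3.334 0.549 0.633
v 3.772 0.858 1
v 2.686 -0.429 2.227
v 3.393 1.09 0.988
v 2.986 1.069 0.81
v 2.742 0.805 0.549
v 2.775 0.421 0.327
v 3.069 0.097 0.248
v 3.488 -0.015 0.349
v 3.834 0.137 0.583
v 3.946 0.482 0.84
v 2.62 0.895 -2.232
v 3.124 0.697 -2.736
v 3.76 2.105 -1.568
v 2.943 0.956 -2.896
v 2.687 1.201 -2.903
v 2.416 1.376 -2.757
v 2.192 1.441 -2.49
v 2.066 1.381 -2.165
v 2.066 1.21 -1.855
v 2.194 0.967 -1.631
v 2.419 0.707 -1.545
v 2.69 0.491 -1.617
v 2.945 0.367 -1.829
v 3.126 0.364 -2.134
v 3.19 0.483 -2.461
v 1.848 1.93 0.514
v 1.077 1.666 1.856
v 1.038 3.876 0.431
v 0.267 3.613 1.773
v 2.833 2.367 1.167
v 2.062 2.104 2.509
v 2.023 4.314 1.084
v 1.252 4.05 2.426
v 1.634 -2.413 1.083
v 1.965 -1.88 0.739
v 2.655 -2.92 1.281
v 2.986 -2.387 0.937
v 2.674 -2.266 1.569
v 2.043 -1.952 1.447
v 2.577 -2.848 0.573
v 1.946 -2.534 0.451
v 2.548 -2.149 0.425
v 2.607 -1.789 1.04
v 2.013 -3.011 0.98
v 2.072 -2.651 1.595
v 1.71 -2.102 0.894
v 2.91 -2.698 1.126
v 2.727 -2.627 1.497
v 2.921 -2.313 1.296
v 1.755 -2.145 1.309
v 1.95 -1.831 1.108
v 2.367 -2.058 1.595
v 2.67 -2.969 0.912
v 2.865 -2.655 0.711
v 1.699 -2.487 0.724
v 1.893 -2.173 0.523
v 2.253 -2.742 0.425
v 2.247 -1.947 0.507
v 2.847 -2.245 0.623
v 2.607 -2.515 0.409
v 2.236 -2.331 0.338
v 2.282 -1.735 0.868
v 2.882 -2.033 0.985
v 2.699 -1.962 1.356
v 2.328 -1.778 1.284
v 2.625 -1.893 0.683
v 1.738 -2.767 1.035
v 2.338 -3.065 1.152
v 2.292 -3.022 0.736
v 1.921 -2.838 0.664
v 1.773 -2.555 1.397
v 2.373 -2.853 1.513
v 2.384 -2.469 1.682
v 2.013 -2.285 1.611
v 1.995 -2.907 1.337
f 2 4 1
f 5 2 1
f 1 4 3
f 3 5 1
f 2 8 4
f 6 2 5
f 6 8 2
f 4 8 3
f 7 5 3
f 3 8 7
f 7 6 5
f 8 6 7
f 10 9 12
f 10 12 11
f 12 9 13
f 12 13 11
f 13 9 14
f 13 14 11
f 14 9 15
f 14 15 11
f 15 9 16
f 15 16 11
f 16 9 17
f 16 17 11
f 17 9 18
f 17 18 11
f 18 9 19
f 18 19 11
f 19 9 10
f 19 10 11
f 21 20 23
f 21 23 22
f 23 20 24
f 23 24 22
f 24 20 25
f 24 25 22
f 25 20 26
f 25 26 22
f 26 20 27
f 26 27 22
f 27 20 28
f 27 28 22
f 28 20 29
f 28 29 22
f 29 20 30
f 29 30 22
f 30 20 31
f 30 31 22
f 31 20 32
f 31 32 22
f 32 20 33
f 32 33 22
f 33 20 34
f 33 34 22
f 34 20 21
f 34 21 22
f 36 38 35
f 39 36 35
f 35 38 37
f 37 39 35
f 36 42 38
f 40 36 39
f 40 42 36
f 38 42 37
f 41 39 37
f 37 42 41
f 41 40 39
f 42 40 41
f 43 80 59
f 80 54 83
f 59 83 48
f 80 83 59
f 43 59 55
f 59 48 60
f 55 60 44
f 59 60 55
f 43 55 64
f 55 44 65
f 64 65 50
f 55 65 64
f 43 64 76
f 64 50 79
f 76 79 53
f 64 79 76
f 43 76 80
f 76 53 84
f 80 84 54
f 76 84 80
f 44 60 71
f 60 48 74
f 71 74 52
f 60 74 71
f 48 83 61
f 83 54 82
f 61 82 47
f 83 82 61
f 54 84 81
f 84 53 77
f 81 77 45
f 84 77 81
f 53 79 78
f 79 50 66
f 78 66 49
f 79 66 78
f 50 65 70
f 65 44 67
f 70 67 51
f 65 67 70
f 46 72 58
f 72 52 73
f 58 73 47
f 72 73 58
f 46 58 56
f 58 47 57
f 56 57 45
f 58 57 56
f 46 56 63
f 56 45 62
f 63 62 49
f 56 62 63
f 46 63 68
f 63 49 69
f 68 69 51
f 63 69 68
f 46 68 72
f 68 51 75
f 72 75 52
f 68 75 72
f 47 73 61
f 73 52 74
f 61 74 48
f 73 74 61
f 45 57 81
f 57 47 82
f 81 82 54
f 57 82 81
f 49 62 78
f 62 45 77
f 78 77 53
f 62 77 78
f 51 69 70
f 69 49 66
f 70 66 50
f 69 66 70
f 52 75 71
f 75 51 67
f 71 67 44
f 75 67 71



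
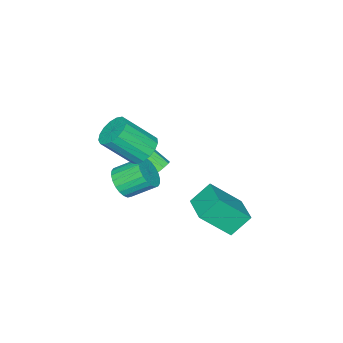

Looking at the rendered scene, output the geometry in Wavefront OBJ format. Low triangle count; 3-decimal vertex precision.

v -2.036 -0.948 -4.267
v -1.709 -1.179 -4.644
v -1.577 -2.323 -3.83
v -1.904 -2.092 -3.453
v -1.503 -0.981 -4.4
v -1.371 -2.125 -3.585
v -1.547 -0.768 -4.093
v -1.415 -1.911 -3.279
v -1.819 -0.639 -3.868
v -1.687 -1.782 -3.053
v -2.193 -0.655 -3.829
v -2.061 -1.798 -3.015
v -2.493 -0.808 -3.996
v -2.361 -1.951 -3.182
v -2.58 -1.027 -4.289
v -2.448 -2.17 -3.475
v -2.412 -1.209 -4.572
v -2.28 -2.353 -3.758
v -2.068 -1.269 -4.713
v -1.936 -2.413 -3.898
v -0.806 3.442 -4.753
v 0.208 2.391 -3.301
v -1.638 3.949 -3.805
v -0.624 2.898 -2.353
v 0.184 4.682 -4.547
v 1.198 3.631 -3.095
v -0.648 5.189 -3.599
v 0.366 4.138 -2.147
v 0.744 0.193 -0.401
v 1.463 0.715 -0.454
v 2.356 -0.372 0.968
v 1.636 -0.893 1.021
v 1.222 0.904 -0.159
v 2.115 -0.183 1.264
v 0.871 0.93 0.082
v 1.764 -0.157 1.504
v 0.491 0.788 0.212
v 1.384 -0.299 1.634
v 0.169 0.509 0.201
v 1.062 -0.578 1.623
v -0.021 0.158 0.052
v 0.871 -0.928 1.474
v -0.037 -0.185 -0.2
v 0.856 -1.271 1.222
v 0.127 -0.441 -0.498
v 1.02 -1.528 0.924
v 0.432 -0.552 -0.775
v 1.324 -1.638 0.648
v 0.808 -0.492 -0.965
v 1.701 -1.579 0.457
v 1.169 -0.275 -1.026
v 2.062 -1.362 0.396
v 1.433 0.049 -0.945
v 2.326 -1.038 0.478
v 1.539 0.406 -0.738
v 2.432 -0.681 0.684
v 1.319 -0.649 -2.794
v 1.78 -0.902 -2.088
v 1.083 0.137 -1.261
v 0.621 0.389 -1.966
v 1.985 -0.659 -2.22
v 1.288 0.379 -1.392
v 2.089 -0.416 -2.438
v 1.392 0.623 -1.61
v 2.075 -0.208 -2.711
v 1.378 0.831 -1.883
v 1.946 -0.067 -2.996
v 1.249 0.972 -2.169
v 1.722 -0.014 -3.251
v 1.025 1.024 -2.423
v 1.436 -0.059 -3.436
v 0.739 0.98 -2.608
v 1.132 -0.193 -3.523
v 0.435 0.845 -2.695
v 0.857 -0.397 -3.499
v 0.16 0.642 -2.672
v 0.652 -0.639 -3.368
v -0.045 0.399 -2.54
v 0.548 -0.883 -3.15
v -0.149 0.156 -2.322
v 0.562 -1.091 -2.877
v -0.135 -0.052 -2.049
v 0.691 -1.232 -2.591
v -0.006 -0.193 -1.764
v 0.915 -1.284 -2.337
v 0.218 -0.246 -1.509
v 1.201 -1.24 -2.152
v 0.504 -0.201 -1.324
v 1.505 -1.105 -2.065
v 0.808 -0.067 -1.237
f 2 1 5
f 2 5 3
f 3 5 6
f 3 6 4
f 5 1 7
f 5 7 6
f 6 7 8
f 6 8 4
f 7 1 9
f 7 9 8
f 8 9 10
f 8 10 4
f 9 1 11
f 9 11 10
f 10 11 12
f 10 12 4
f 11 1 13
f 11 13 12
f 12 13 14
f 12 14 4
f 13 1 15
f 13 15 14
f 14 15 16
f 14 16 4
f 15 1 17
f 15 17 16
f 16 17 18
f 16 18 4
f 17 1 19
f 17 19 18
f 18 19 20
f 18 20 4
f 19 1 2
f 19 2 20
f 20 2 3
f 20 3 4
f 22 24 21
f 25 22 21
f 21 24 23
f 23 25 21
f 22 28 24
f 26 22 25
f 26 28 22
f 24 28 23
f 27 25 23
f 23 28 27
f 27 26 25
f 28 26 27
f 30 29 33
f 30 33 31
f 31 33 34
f 31 34 32
f 33 29 35
f 33 35 34
f 34 35 36
f 34 36 32
f 35 29 37
f 35 37 36
f 36 37 38
f 36 38 32
f 37 29 39
f 37 39 38
f 38 39 40
f 38 40 32
f 39 29 41
f 39 41 40
f 40 41 42
f 40 42 32
f 41 29 43
f 41 43 42
f 42 43 44
f 42 44 32
f 43 29 45
f 43 45 44
f 44 45 46
f 44 46 32
f 45 29 47
f 45 47 46
f 46 47 48
f 46 48 32
f 47 29 49
f 47 49 48
f 48 49 50
f 48 50 32
f 49 29 51
f 49 51 50
f 50 51 52
f 50 52 32
f 51 29 53
f 51 53 52
f 52 53 54
f 52 54 32
f 53 29 55
f 53 55 54
f 54 55 56
f 54 56 32
f 55 29 30
f 55 30 56
f 56 30 31
f 56 31 32
f 58 57 61
f 58 61 59
f 59 61 62
f 59 62 60
f 61 57 63
f 61 63 62
f 62 63 64
f 62 64 60
f 63 57 65
f 63 65 64
f 64 65 66
f 64 66 60
f 65 57 67
f 65 67 66
f 66 67 68
f 66 68 60
f 67 57 69
f 67 69 68
f 68 69 70
f 68 70 60
f 69 57 71
f 69 71 70
f 70 71 72
f 70 72 60
f 71 57 73
f 71 73 72
f 72 73 74
f 72 74 60
f 73 57 75
f 73 75 74
f 74 75 76
f 74 76 60
f 75 57 77
f 75 77 76
f 76 77 78
f 76 78 60
f 77 57 79
f 77 79 78
f 78 79 80
f 78 80 60
f 79 57 81
f 79 81 80
f 80 81 82
f 80 82 60
f 81 57 83
f 81 83 82
f 82 83 84
f 82 84 60
f 83 57 85
f 83 85 84
f 84 85 86
f 84 86 60
f 85 57 87
f 85 87 86
f 86 87 88
f 86 88 60
f 87 57 89
f 87 89 88
f 88 89 90
f 88 90 60
f 89 57 58
f 89 58 90
f 90 58 59
f 90 59 60



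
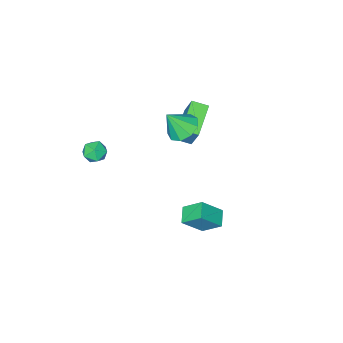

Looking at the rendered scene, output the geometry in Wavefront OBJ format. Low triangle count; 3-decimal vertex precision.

v -1.95 -0.918 0.041
v -1.336 -1.5 -0.528
v -1.17 -1.382 1.359
v -1.065 -0.86 -0.463
v -1.208 -0.247 -0.161
v -1.698 0.052 0.235
v -2.306 -0.102 0.54
v -2.748 -0.638 0.612
v -2.816 -1.304 0.417
v -2.479 -1.79 0.046
v -1.894 -1.867 -0.327
v -0.551 2.465 -4.348
v -1.082 3.428 -3.466
v 0.136 3.182 -4.718
v -0.394 4.145 -3.836
v 0.534 2.015 -3.204
v 0.004 2.978 -2.322
v 1.222 2.732 -3.574
v 0.691 3.695 -2.692
v -4.403 -3.68 -2.001
v -4.115 -2.723 -0.223
v -5.033 -2.936 -2.3
v -4.745 -1.978 -0.522
v -2.755 -2.622 -2.838
v -2.467 -1.664 -1.06
v -3.385 -1.877 -3.137
v -3.097 -0.92 -1.359
v 2.573 -1.98 0.425
v 3.012 -1.534 -0.036
v 3.608 -2.386 1.016
v 4.047 -1.94 0.555
v 3.58 -1.612 1.084
v 2.941 -1.361 0.719
v 3.679 -2.559 0.261
v 3.04 -2.308 -0.104
v 3.696 -1.891 -0.138
v 3.635 -1.306 0.371
v 2.985 -2.614 0.609
v 2.924 -2.029 1.118
f 2 1 4
f 2 4 3
f 4 1 5
f 4 5 3
f 5 1 6
f 5 6 3
f 6 1 7
f 6 7 3
f 7 1 8
f 7 8 3
f 8 1 9
f 8 9 3
f 9 1 10
f 9 10 3
f 10 1 11
f 10 11 3
f 11 1 2
f 11 2 3
f 13 15 12
f 16 13 12
f 12 15 14
f 14 16 12
f 13 19 15
f 17 13 16
f 17 19 13
f 15 19 14
f 18 16 14
f 14 19 18
f 18 17 16
f 19 17 18
f 21 23 20
f 24 21 20
f 20 23 22
f 22 24 20
f 21 27 23
f 25 21 24
f 25 27 21
f 23 27 22
f 26 24 22
f 22 27 26
f 26 25 24
f 27 25 26
f 28 39 33
f 28 33 29
f 28 29 35
f 28 35 38
f 28 38 39
f 29 33 37
f 33 39 32
f 39 38 30
f 38 35 34
f 35 29 36
f 31 37 32
f 31 32 30
f 31 30 34
f 31 34 36
f 31 36 37
f 32 37 33
f 30 32 39
f 34 30 38
f 36 34 35
f 37 36 29



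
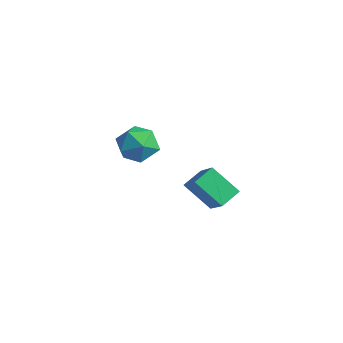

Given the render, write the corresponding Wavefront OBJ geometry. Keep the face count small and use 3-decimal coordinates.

v 2.423 -4.042 2.218
v 2.349 -2.914 2.703
v 0.998 -3.586 0.938
v 0.923 -2.458 1.422
v 3.737 -3.422 0.978
v 3.662 -2.294 1.462
v 2.311 -2.966 -0.303
v 2.237 -1.838 0.182
v -4.332 -2.519 1.812
v -3.117 -2.349 2.061
v -3.843 -3.611 0.179
v -2.628 -3.441 0.428
v -3.327 -4.159 1.179
v -3.629 -3.484 2.188
v -3.331 -2.476 0.052
v -3.633 -1.801 1.061
v -2.499 -2.323 0.974
v -2.497 -3.362 1.67
v -4.463 -2.598 0.57
v -4.461 -3.637 1.266
f 2 4 1
f 5 2 1
f 1 4 3
f 3 5 1
f 2 8 4
f 6 2 5
f 6 8 2
f 4 8 3
f 7 5 3
f 3 8 7
f 7 6 5
f 8 6 7
f 9 20 14
f 9 14 10
f 9 10 16
f 9 16 19
f 9 19 20
f 10 14 18
f 14 20 13
f 20 19 11
f 19 16 15
f 16 10 17
f 12 18 13
f 12 13 11
f 12 11 15
f 12 15 17
f 12 17 18
f 13 18 14
f 11 13 20
f 15 11 19
f 17 15 16
f 18 17 10



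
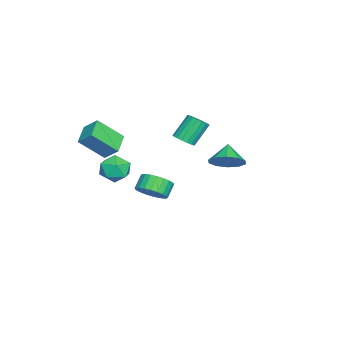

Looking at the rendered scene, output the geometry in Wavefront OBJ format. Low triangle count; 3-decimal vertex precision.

v 0.534 -3.094 0.979
v 1.03 -2.603 0.279
v 1.85 -3.937 1.321
v 2.346 -3.446 0.621
v 2.06 -2.979 1.444
v 1.247 -2.458 1.233
v 1.633 -4.082 0.367
v 0.82 -3.561 0.156
v 1.709 -3.214 -0.099
v 1.973 -2.532 0.566
v 0.907 -4.008 1.034
v 1.171 -3.326 1.699
v 2.142 -4.723 4.15
v 2.365 -3.914 4.877
v 1.65 -3.432 2.861
v 1.872 -2.622 3.588
v 3.408 -4.678 3.712
v 3.63 -3.868 4.439
v 2.915 -3.386 2.423
v 3.138 -2.577 3.15
v -2.894 -2.43 -3.449
v -2.395 -2.987 -2.799
v -3.127 -2.806 -2.082
v -3.626 -2.25 -2.731
v -2.243 -2.638 -2.732
v -2.975 -2.458 -2.015
v -2.19 -2.258 -2.774
v -2.922 -2.077 -2.057
v -2.245 -1.904 -2.919
v -2.976 -1.723 -2.201
v -2.398 -1.63 -3.144
v -3.129 -1.449 -2.427
v -2.627 -1.478 -3.415
v -3.358 -1.297 -2.698
v -2.896 -1.471 -3.692
v -3.627 -1.29 -2.975
v -3.165 -1.61 -3.932
v -3.897 -1.429 -3.214
v -3.393 -1.874 -4.098
v -4.125 -1.693 -3.381
v -3.545 -2.222 -4.165
v -4.277 -2.042 -3.448
v -3.598 -2.603 -4.123
v -4.33 -2.422 -3.406
v -3.544 -2.957 -3.979
v -4.275 -2.776 -3.261
v -3.391 -3.231 -3.753
v -4.122 -3.05 -3.036
v -3.162 -3.383 -3.482
v -3.893 -3.202 -2.765
v -2.893 -3.39 -3.205
v -3.624 -3.209 -2.488
v -2.623 -3.251 -2.966
v -3.355 -3.07 -2.248
v 2.334 3.03 2.659
v 2.99 3.134 3.421
v 1.406 2.87 3.481
v 2.767 3.7 3.279
v 2.379 4.009 2.9
v 1.974 3.945 2.43
v 1.707 3.531 2.047
v 1.679 2.925 1.898
v 1.902 2.36 2.04
v 2.29 2.05 2.418
v 2.694 2.114 2.889
v 2.962 2.529 3.272
v -0.339 0.059 2.472
v -0.028 -0.389 2.878
v -0.769 0.253 4.154
v -1.081 0.701 3.748
v 0.166 -0.156 2.873
v -0.576 0.486 4.15
v 0.259 0.119 2.789
v -0.482 0.761 4.066
v 0.234 0.383 2.642
v -0.507 1.025 3.919
v 0.096 0.582 2.461
v -0.646 1.224 3.738
v -0.129 0.678 2.283
v -0.871 1.32 3.559
v -0.395 0.651 2.141
v -1.137 1.293 3.418
v -0.651 0.507 2.066
v -1.392 1.149 3.342
v -0.844 0.274 2.07
v -1.586 0.916 3.347
v -0.938 -0.001 2.154
v -1.679 0.641 3.431
v -0.913 -0.265 2.301
v -1.654 0.377 3.578
v -0.774 -0.464 2.482
v -1.516 0.178 3.759
v -0.549 -0.56 2.661
v -1.291 0.082 3.937
v -0.283 -0.533 2.802
v -1.025 0.109 4.079
f 1 12 6
f 1 6 2
f 1 2 8
f 1 8 11
f 1 11 12
f 2 6 10
f 6 12 5
f 12 11 3
f 11 8 7
f 8 2 9
f 4 10 5
f 4 5 3
f 4 3 7
f 4 7 9
f 4 9 10
f 5 10 6
f 3 5 12
f 7 3 11
f 9 7 8
f 10 9 2
f 14 16 13
f 17 14 13
f 13 16 15
f 15 17 13
f 14 20 16
f 18 14 17
f 18 20 14
f 16 20 15
f 19 17 15
f 15 20 19
f 19 18 17
f 20 18 19
f 22 21 25
f 22 25 23
f 23 25 26
f 23 26 24
f 25 21 27
f 25 27 26
f 26 27 28
f 26 28 24
f 27 21 29
f 27 29 28
f 28 29 30
f 28 30 24
f 29 21 31
f 29 31 30
f 30 31 32
f 30 32 24
f 31 21 33
f 31 33 32
f 32 33 34
f 32 34 24
f 33 21 35
f 33 35 34
f 34 35 36
f 34 36 24
f 35 21 37
f 35 37 36
f 36 37 38
f 36 38 24
f 37 21 39
f 37 39 38
f 38 39 40
f 38 40 24
f 39 21 41
f 39 41 40
f 40 41 42
f 40 42 24
f 41 21 43
f 41 43 42
f 42 43 44
f 42 44 24
f 43 21 45
f 43 45 44
f 44 45 46
f 44 46 24
f 45 21 47
f 45 47 46
f 46 47 48
f 46 48 24
f 47 21 49
f 47 49 48
f 48 49 50
f 48 50 24
f 49 21 51
f 49 51 50
f 50 51 52
f 50 52 24
f 51 21 53
f 51 53 52
f 52 53 54
f 52 54 24
f 53 21 22
f 53 22 54
f 54 22 23
f 54 23 24
f 56 55 58
f 56 58 57
f 58 55 59
f 58 59 57
f 59 55 60
f 59 60 57
f 60 55 61
f 60 61 57
f 61 55 62
f 61 62 57
f 62 55 63
f 62 63 57
f 63 55 64
f 63 64 57
f 64 55 65
f 64 65 57
f 65 55 66
f 65 66 57
f 66 55 56
f 66 56 57
f 68 67 71
f 68 71 69
f 69 71 72
f 69 72 70
f 71 67 73
f 71 73 72
f 72 73 74
f 72 74 70
f 73 67 75
f 73 75 74
f 74 75 76
f 74 76 70
f 75 67 77
f 75 77 76
f 76 77 78
f 76 78 70
f 77 67 79
f 77 79 78
f 78 79 80
f 78 80 70
f 79 67 81
f 79 81 80
f 80 81 82
f 80 82 70
f 81 67 83
f 81 83 82
f 82 83 84
f 82 84 70
f 83 67 85
f 83 85 84
f 84 85 86
f 84 86 70
f 85 67 87
f 85 87 86
f 86 87 88
f 86 88 70
f 87 67 89
f 87 89 88
f 88 89 90
f 88 90 70
f 89 67 91
f 89 91 90
f 90 91 92
f 90 92 70
f 91 67 93
f 91 93 92
f 92 93 94
f 92 94 70
f 93 67 95
f 93 95 94
f 94 95 96
f 94 96 70
f 95 67 68
f 95 68 96
f 96 68 69
f 96 69 70



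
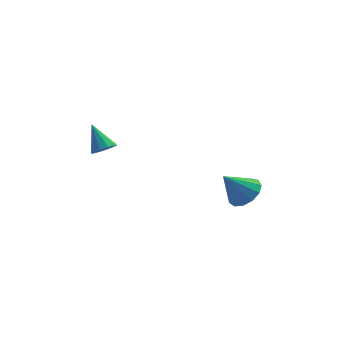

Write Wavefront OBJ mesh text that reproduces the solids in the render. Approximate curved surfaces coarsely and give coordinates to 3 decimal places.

v 3.08 -2.887 0.512
v 3.857 -3.083 1.11
v 1.98 -3.053 1.888
v 3.786 -2.524 1.12
v 3.491 -2.081 0.937
v 3.065 -1.893 0.619
v 2.644 -2.021 0.267
v 2.362 -2.424 -0.007
v 2.307 -2.974 -0.117
v 2.498 -3.497 -0.027
v 2.874 -3.826 0.234
v 3.315 -3.857 0.583
v 3.682 -3.58 0.91
v -3.625 -1.503 3.187
v -2.983 -1.395 3.384
v -4.155 -0.517 4.373
v -3.082 -1.103 3.098
v -3.388 -0.965 2.846
v -3.785 -1.032 2.724
v -4.12 -1.278 2.779
v -4.267 -1.611 2.99
v -4.168 -1.902 3.277
v -3.862 -2.041 3.529
v -3.465 -1.974 3.651
v -3.13 -1.727 3.596
f 2 1 4
f 2 4 3
f 4 1 5
f 4 5 3
f 5 1 6
f 5 6 3
f 6 1 7
f 6 7 3
f 7 1 8
f 7 8 3
f 8 1 9
f 8 9 3
f 9 1 10
f 9 10 3
f 10 1 11
f 10 11 3
f 11 1 12
f 11 12 3
f 12 1 13
f 12 13 3
f 13 1 2
f 13 2 3
f 15 14 17
f 15 17 16
f 17 14 18
f 17 18 16
f 18 14 19
f 18 19 16
f 19 14 20
f 19 20 16
f 20 14 21
f 20 21 16
f 21 14 22
f 21 22 16
f 22 14 23
f 22 23 16
f 23 14 24
f 23 24 16
f 24 14 25
f 24 25 16
f 25 14 15
f 25 15 16



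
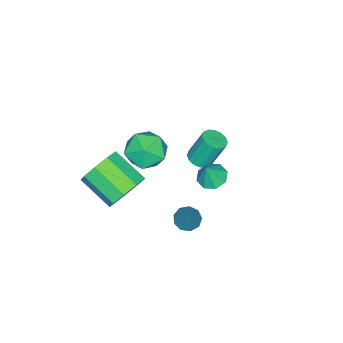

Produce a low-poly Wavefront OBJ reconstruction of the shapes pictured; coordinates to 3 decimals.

v 0.132 1.659 -4.584
v 0.507 2.044 -4.933
v 0.968 2.341 -2.936
v 0.135 2.25 -4.83
v -0.238 2.18 -4.612
v -0.438 1.867 -4.381
v -0.371 1.456 -4.246
v -0.068 1.14 -4.268
v 0.328 1.067 -4.439
v 0.633 1.272 -4.678
v 0.704 1.657 -4.873
v -2.06 0.979 -2.445
v -1.547 0.711 -2.224
v -1.886 1.274 -0.754
v -2.4 1.541 -0.975
v -1.455 1.004 -2.315
v -1.794 1.567 -0.845
v -1.525 1.291 -2.441
v -1.864 1.854 -0.971
v -1.738 1.494 -2.568
v -2.078 2.057 -1.098
v -2.038 1.559 -2.662
v -2.378 2.122 -1.192
v -2.344 1.468 -2.698
v -2.683 2.031 -1.228
v -2.574 1.246 -2.666
v -2.913 1.809 -1.196
v -2.666 0.953 -2.575
v -3.005 1.516 -1.105
v -2.596 0.666 -2.449
v -2.935 1.229 -0.979
v -2.382 0.463 -2.322
v -2.722 1.026 -0.852
v -2.082 0.398 -2.228
v -2.422 0.961 -0.758
v -1.777 0.489 -2.192
v -2.116 1.052 -0.722
v 1.694 -0.419 -2.221
v 2.569 -0.804 -2.703
v 2.34 -2.426 -1.821
v 1.466 -2.041 -1.339
v 2.751 -0.486 -2.07
v 2.523 -2.107 -1.188
v 2.44 -0.136 -1.507
v 2.211 -1.758 -0.625
v 1.779 0.081 -1.279
v 1.55 -1.54 -0.397
v 1.079 0.064 -1.491
v 0.85 -1.557 -0.609
v 0.667 -0.179 -2.045
v 0.438 -1.8 -1.163
v 0.735 -0.534 -2.681
v 0.507 -2.156 -1.799
v 1.253 -0.836 -3.102
v 1.024 -2.458 -2.22
v 1.977 -0.943 -3.11
v 1.748 -2.564 -2.228
v 1.645 3.715 1.354
v 2.056 3.217 1.142
v 2.095 3.665 2.346
v 2.263 3.689 1.072
v 2.108 4.177 1.168
v 1.682 4.394 1.372
v 1.234 4.214 1.566
v 1.027 3.741 1.636
v 1.182 3.254 1.541
v 1.608 3.037 1.336
v -1.325 -0.244 -1.532
v -0.477 -0.301 -2.253
v -0.463 -1.379 -0.427
v 0.385 -1.436 -1.148
v 0.192 -0.492 -0.589
v -0.341 0.21 -1.271
v -0.599 -1.89 -1.409
v -1.132 -1.188 -2.091
v -0.028 -1.318 -2.176
v 0.461 -0.454 -1.669
v -1.401 -1.226 -1.011
v -0.912 -0.362 -0.504
f 2 1 4
f 2 4 3
f 4 1 5
f 4 5 3
f 5 1 6
f 5 6 3
f 6 1 7
f 6 7 3
f 7 1 8
f 7 8 3
f 8 1 9
f 8 9 3
f 9 1 10
f 9 10 3
f 10 1 11
f 10 11 3
f 11 1 2
f 11 2 3
f 13 12 16
f 13 16 14
f 14 16 17
f 14 17 15
f 16 12 18
f 16 18 17
f 17 18 19
f 17 19 15
f 18 12 20
f 18 20 19
f 19 20 21
f 19 21 15
f 20 12 22
f 20 22 21
f 21 22 23
f 21 23 15
f 22 12 24
f 22 24 23
f 23 24 25
f 23 25 15
f 24 12 26
f 24 26 25
f 25 26 27
f 25 27 15
f 26 12 28
f 26 28 27
f 27 28 29
f 27 29 15
f 28 12 30
f 28 30 29
f 29 30 31
f 29 31 15
f 30 12 32
f 30 32 31
f 31 32 33
f 31 33 15
f 32 12 34
f 32 34 33
f 33 34 35
f 33 35 15
f 34 12 36
f 34 36 35
f 35 36 37
f 35 37 15
f 36 12 13
f 36 13 37
f 37 13 14
f 37 14 15
f 39 38 42
f 39 42 40
f 40 42 43
f 40 43 41
f 42 38 44
f 42 44 43
f 43 44 45
f 43 45 41
f 44 38 46
f 44 46 45
f 45 46 47
f 45 47 41
f 46 38 48
f 46 48 47
f 47 48 49
f 47 49 41
f 48 38 50
f 48 50 49
f 49 50 51
f 49 51 41
f 50 38 52
f 50 52 51
f 51 52 53
f 51 53 41
f 52 38 54
f 52 54 53
f 53 54 55
f 53 55 41
f 54 38 56
f 54 56 55
f 55 56 57
f 55 57 41
f 56 38 39
f 56 39 57
f 57 39 40
f 57 40 41
f 59 58 61
f 59 61 60
f 61 58 62
f 61 62 60
f 62 58 63
f 62 63 60
f 63 58 64
f 63 64 60
f 64 58 65
f 64 65 60
f 65 58 66
f 65 66 60
f 66 58 67
f 66 67 60
f 67 58 59
f 67 59 60
f 68 79 73
f 68 73 69
f 68 69 75
f 68 75 78
f 68 78 79
f 69 73 77
f 73 79 72
f 79 78 70
f 78 75 74
f 75 69 76
f 71 77 72
f 71 72 70
f 71 70 74
f 71 74 76
f 71 76 77
f 72 77 73
f 70 72 79
f 74 70 78
f 76 74 75
f 77 76 69



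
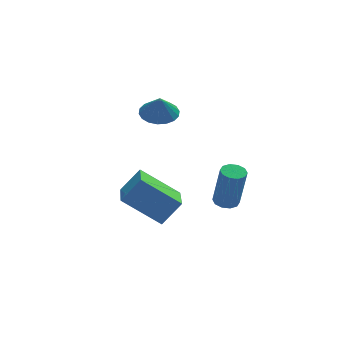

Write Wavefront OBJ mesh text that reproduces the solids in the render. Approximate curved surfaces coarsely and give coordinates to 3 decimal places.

v 1.524 2.172 1.287
v 2.358 2.431 1.401
v 1.476 1.868 2.333
v 2.154 2.754 1.486
v 1.825 2.962 1.531
v 1.437 3.014 1.528
v 1.066 2.899 1.477
v 0.786 2.64 1.389
v 0.652 2.288 1.28
v 0.691 1.913 1.173
v 0.895 1.59 1.089
v 1.224 1.382 1.043
v 1.612 1.33 1.046
v 1.983 1.445 1.097
v 2.263 1.704 1.186
v 2.397 2.056 1.294
v -0.087 -4.006 -1.556
v -1.588 -3.275 -0.333
v 0.345 -2.251 -2.075
v -1.156 -1.52 -0.852
v 0.776 -3.92 -0.548
v -0.725 -3.189 0.675
v 1.208 -2.165 -1.067
v -0.293 -1.434 0.156
v 3.846 -0.127 -3.314
v 4.188 0.351 -3.263
v 4.396 -0.015 -1.216
v 4.054 -0.493 -1.266
v 3.843 0.454 -3.209
v 4.051 0.088 -1.162
v 3.498 0.335 -3.196
v 3.706 -0.031 -1.148
v 3.287 0.04 -3.227
v 3.495 -0.327 -1.18
v 3.289 -0.319 -3.291
v 3.497 -0.685 -1.244
v 3.504 -0.605 -3.364
v 3.712 -0.971 -1.317
v 3.849 -0.708 -3.418
v 4.057 -1.074 -1.371
v 4.194 -0.589 -3.432
v 4.402 -0.955 -1.384
v 4.405 -0.293 -3.4
v 4.613 -0.66 -1.353
v 4.403 0.065 -3.336
v 4.611 -0.301 -1.289
f 2 1 4
f 2 4 3
f 4 1 5
f 4 5 3
f 5 1 6
f 5 6 3
f 6 1 7
f 6 7 3
f 7 1 8
f 7 8 3
f 8 1 9
f 8 9 3
f 9 1 10
f 9 10 3
f 10 1 11
f 10 11 3
f 11 1 12
f 11 12 3
f 12 1 13
f 12 13 3
f 13 1 14
f 13 14 3
f 14 1 15
f 14 15 3
f 15 1 16
f 15 16 3
f 16 1 2
f 16 2 3
f 18 20 17
f 21 18 17
f 17 20 19
f 19 21 17
f 18 24 20
f 22 18 21
f 22 24 18
f 20 24 19
f 23 21 19
f 19 24 23
f 23 22 21
f 24 22 23
f 26 25 29
f 26 29 27
f 27 29 30
f 27 30 28
f 29 25 31
f 29 31 30
f 30 31 32
f 30 32 28
f 31 25 33
f 31 33 32
f 32 33 34
f 32 34 28
f 33 25 35
f 33 35 34
f 34 35 36
f 34 36 28
f 35 25 37
f 35 37 36
f 36 37 38
f 36 38 28
f 37 25 39
f 37 39 38
f 38 39 40
f 38 40 28
f 39 25 41
f 39 41 40
f 40 41 42
f 40 42 28
f 41 25 43
f 41 43 42
f 42 43 44
f 42 44 28
f 43 25 45
f 43 45 44
f 44 45 46
f 44 46 28
f 45 25 26
f 45 26 46
f 46 26 27
f 46 27 28

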